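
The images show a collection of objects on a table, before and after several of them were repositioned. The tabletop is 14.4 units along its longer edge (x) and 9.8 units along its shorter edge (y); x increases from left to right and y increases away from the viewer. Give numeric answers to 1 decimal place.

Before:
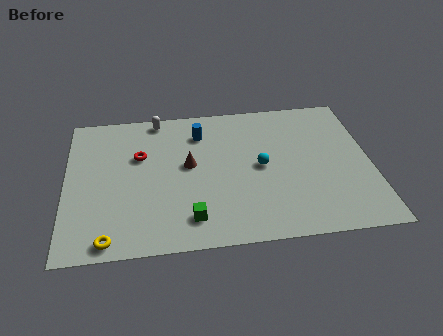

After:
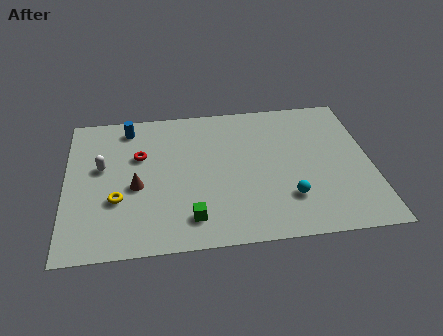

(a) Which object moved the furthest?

the white capsule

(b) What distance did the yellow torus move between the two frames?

2.5

The yellow torus was near (2.0, 0.9) before and (2.4, 3.4) after, so it travelled √(0.4² + 2.5²) ≈ 2.5 units.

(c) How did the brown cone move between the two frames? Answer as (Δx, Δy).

(-2.5, -1.2)

From the two frames, the brown cone sits at roughly (5.8, 5.4) before and (3.3, 4.2) after.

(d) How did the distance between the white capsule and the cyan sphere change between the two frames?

+3.0

They were about 6.2 units apart before and 9.2 after — 3.0 units further apart.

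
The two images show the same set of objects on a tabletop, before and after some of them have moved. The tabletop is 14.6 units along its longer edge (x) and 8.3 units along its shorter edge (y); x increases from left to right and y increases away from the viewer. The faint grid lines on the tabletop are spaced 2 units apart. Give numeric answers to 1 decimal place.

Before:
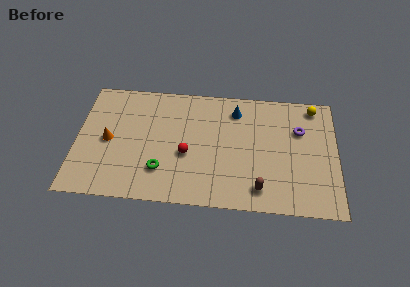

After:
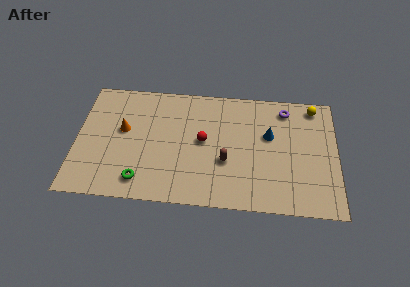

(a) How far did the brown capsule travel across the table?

2.5

The brown capsule moved from about (10.3, 1.4) to (8.4, 3.1), a distance of √(1.9² + 1.7²) ≈ 2.5.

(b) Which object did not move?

the yellow sphere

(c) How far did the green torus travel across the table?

1.4

The green torus moved from about (4.8, 2.2) to (3.7, 1.4), a distance of √(1.1² + 0.8²) ≈ 1.4.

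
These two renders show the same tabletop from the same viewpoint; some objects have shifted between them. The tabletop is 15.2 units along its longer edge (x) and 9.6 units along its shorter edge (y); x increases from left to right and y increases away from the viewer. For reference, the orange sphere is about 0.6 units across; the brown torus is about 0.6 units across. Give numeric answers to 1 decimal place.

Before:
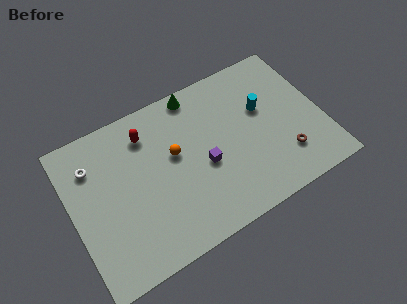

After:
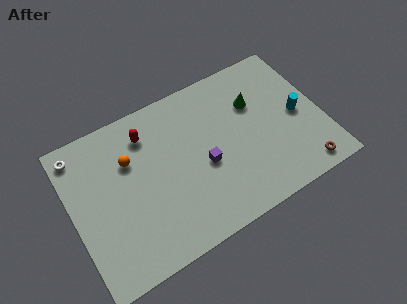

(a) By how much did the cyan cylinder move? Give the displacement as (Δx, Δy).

(2.0, -1.3)

The cyan cylinder started near (11.8, 5.9) and ended near (13.8, 4.6).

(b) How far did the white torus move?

1.3

The white torus was near (1.5, 7.2) before and (0.8, 8.3) after, so it travelled √(0.7² + 1.1²) ≈ 1.3 units.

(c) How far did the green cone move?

4.0

From (8.1, 8.7) to (11.4, 6.5), the green cone covered √(3.3² + 2.2²) ≈ 4.0 units.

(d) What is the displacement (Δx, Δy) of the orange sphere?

(-2.6, 0.9)

The orange sphere was at about (6.3, 5.6) and moved to about (3.7, 6.5).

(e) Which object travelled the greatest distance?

the green cone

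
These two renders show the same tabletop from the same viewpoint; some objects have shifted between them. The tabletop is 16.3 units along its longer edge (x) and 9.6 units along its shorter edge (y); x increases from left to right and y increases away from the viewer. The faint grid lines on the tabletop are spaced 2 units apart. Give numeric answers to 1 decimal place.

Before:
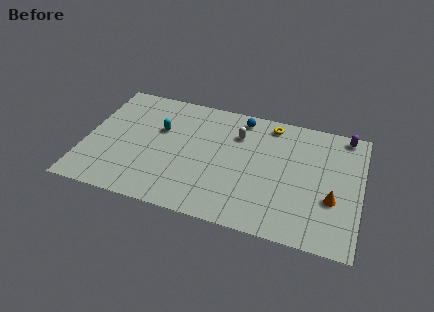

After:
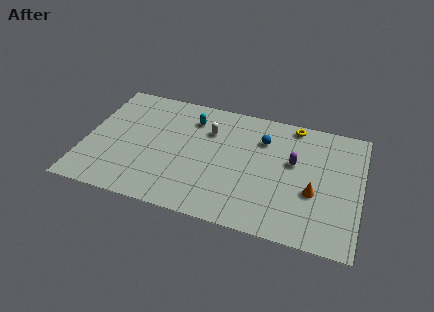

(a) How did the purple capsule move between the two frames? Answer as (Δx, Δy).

(-2.9, -3.0)

The purple capsule started near (15.2, 8.7) and ended near (12.3, 5.7).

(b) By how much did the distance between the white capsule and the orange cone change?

+0.3

The distance was about 6.8 in the first image and 7.1 in the second, so they moved 0.3 units further apart.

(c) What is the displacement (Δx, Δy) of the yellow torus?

(1.3, 0.3)

From the two frames, the yellow torus sits at roughly (10.8, 8.4) before and (12.1, 8.7) after.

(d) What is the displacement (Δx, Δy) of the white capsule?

(-1.7, -0.2)

From the two frames, the white capsule sits at roughly (8.9, 7.0) before and (7.2, 6.8) after.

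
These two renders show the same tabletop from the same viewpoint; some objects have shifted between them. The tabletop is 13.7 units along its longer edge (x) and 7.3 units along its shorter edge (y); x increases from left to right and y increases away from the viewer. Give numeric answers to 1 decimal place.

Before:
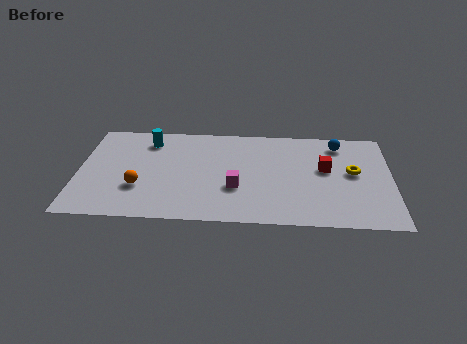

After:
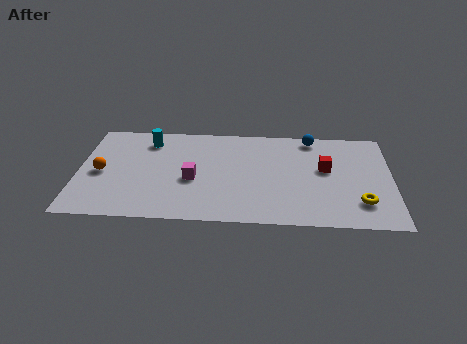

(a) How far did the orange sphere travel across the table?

2.0

The orange sphere moved from about (2.7, 2.4) to (1.0, 3.4), a distance of √(1.7² + 1.0²) ≈ 2.0.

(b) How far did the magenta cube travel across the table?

2.0

The magenta cube was near (6.9, 2.6) before and (5.0, 3.1) after, so it travelled √(1.9² + 0.5²) ≈ 2.0 units.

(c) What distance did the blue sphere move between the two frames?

1.3

From (11.4, 6.1) to (10.2, 6.5), the blue sphere covered √(1.2² + 0.4²) ≈ 1.3 units.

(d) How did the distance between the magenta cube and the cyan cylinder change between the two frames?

-1.7

Before: roughly 5.1 units apart; after: 3.4. That's 1.7 units closer together.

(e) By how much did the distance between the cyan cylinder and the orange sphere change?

-0.3

They were about 3.5 units apart before and 3.2 after — 0.3 units closer together.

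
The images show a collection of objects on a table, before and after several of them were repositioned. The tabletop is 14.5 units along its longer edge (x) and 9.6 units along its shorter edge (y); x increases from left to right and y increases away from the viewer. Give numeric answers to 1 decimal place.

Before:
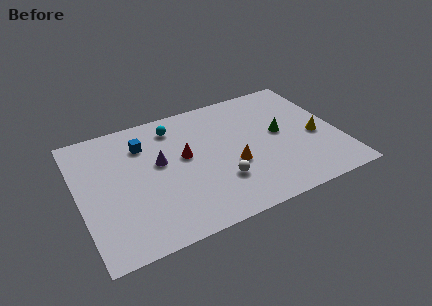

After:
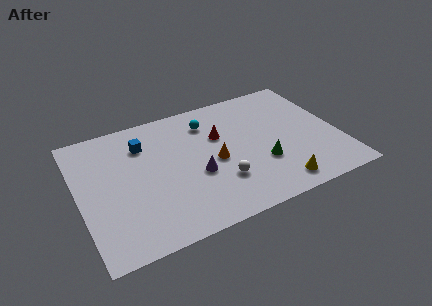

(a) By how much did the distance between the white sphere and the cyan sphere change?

-0.8

They were about 5.5 units apart before and 4.7 after — 0.8 units closer together.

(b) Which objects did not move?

the blue cube and the white sphere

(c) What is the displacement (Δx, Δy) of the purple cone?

(1.9, -1.7)

From the two frames, the purple cone sits at roughly (4.5, 5.5) before and (6.4, 3.8) after.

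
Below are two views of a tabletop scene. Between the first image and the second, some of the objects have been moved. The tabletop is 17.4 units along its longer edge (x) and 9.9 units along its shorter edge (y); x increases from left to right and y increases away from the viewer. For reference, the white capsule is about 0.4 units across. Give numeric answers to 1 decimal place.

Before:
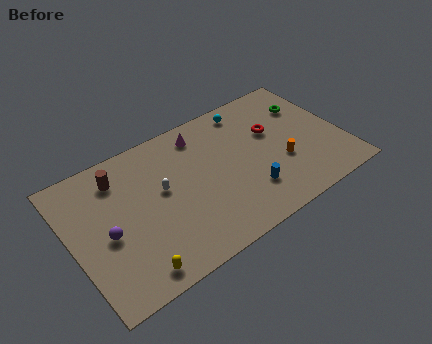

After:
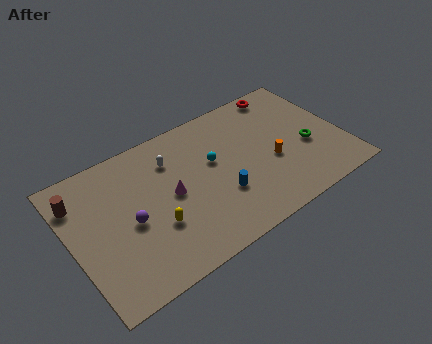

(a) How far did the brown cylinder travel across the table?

2.6

The brown cylinder moved from about (3.4, 7.9) to (0.8, 7.6), a distance of √(2.6² + 0.3²) ≈ 2.6.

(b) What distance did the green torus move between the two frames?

3.2

The green torus was near (15.7, 7.1) before and (15.1, 4.0) after, so it travelled √(0.6² + 3.1²) ≈ 3.2 units.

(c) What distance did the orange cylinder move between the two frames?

0.7

The orange cylinder moved from about (13.3, 3.6) to (12.7, 4.0), a distance of √(0.6² + 0.4²) ≈ 0.7.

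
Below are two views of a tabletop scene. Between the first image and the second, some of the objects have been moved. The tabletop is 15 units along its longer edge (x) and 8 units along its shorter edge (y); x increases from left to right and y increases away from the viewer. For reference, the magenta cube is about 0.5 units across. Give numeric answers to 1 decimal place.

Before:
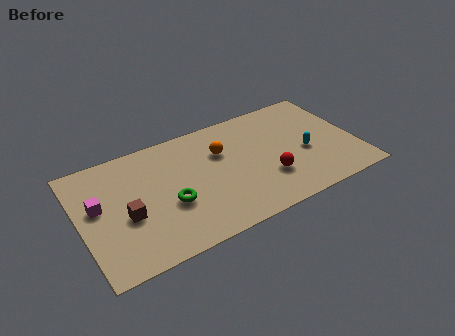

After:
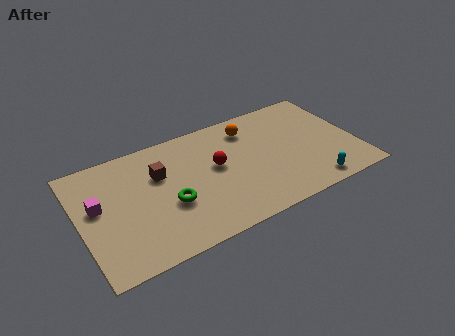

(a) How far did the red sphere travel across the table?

3.3

The red sphere moved from about (10.0, 2.5) to (7.4, 4.5), a distance of √(2.6² + 2.0²) ≈ 3.3.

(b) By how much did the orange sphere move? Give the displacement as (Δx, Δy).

(1.7, 1.0)

The orange sphere started near (7.8, 5.4) and ended near (9.5, 6.4).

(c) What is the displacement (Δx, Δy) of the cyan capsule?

(0.0, -2.4)

From the two frames, the cyan capsule sits at roughly (12.2, 3.4) before and (12.2, 1.0) after.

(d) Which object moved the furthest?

the red sphere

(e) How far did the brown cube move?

2.8

The brown cube was near (2.4, 3.3) before and (4.4, 5.3) after, so it travelled √(2.0² + 2.0²) ≈ 2.8 units.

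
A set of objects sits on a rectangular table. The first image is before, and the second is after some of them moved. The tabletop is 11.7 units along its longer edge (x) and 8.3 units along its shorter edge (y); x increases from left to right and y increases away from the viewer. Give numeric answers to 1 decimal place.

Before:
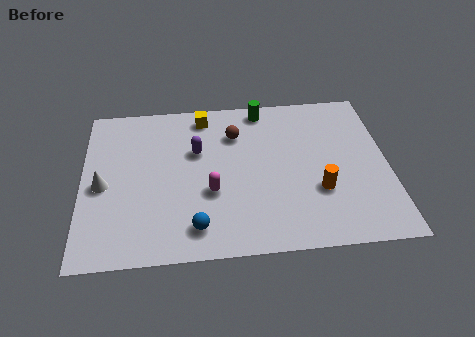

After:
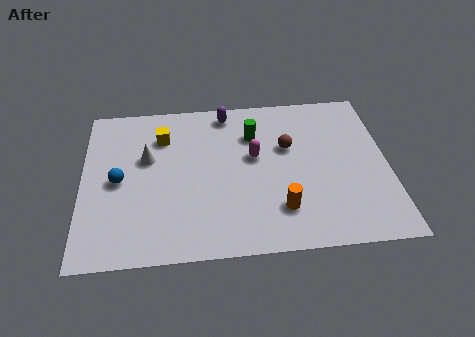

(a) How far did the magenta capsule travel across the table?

2.4

From (4.9, 3.1) to (6.6, 4.8), the magenta capsule covered √(1.7² + 1.7²) ≈ 2.4 units.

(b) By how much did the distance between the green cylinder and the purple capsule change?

-1.7

They were about 3.3 units apart before and 1.6 after — 1.7 units closer together.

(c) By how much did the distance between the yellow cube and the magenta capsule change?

-0.3

They were about 4.1 units apart before and 3.8 after — 0.3 units closer together.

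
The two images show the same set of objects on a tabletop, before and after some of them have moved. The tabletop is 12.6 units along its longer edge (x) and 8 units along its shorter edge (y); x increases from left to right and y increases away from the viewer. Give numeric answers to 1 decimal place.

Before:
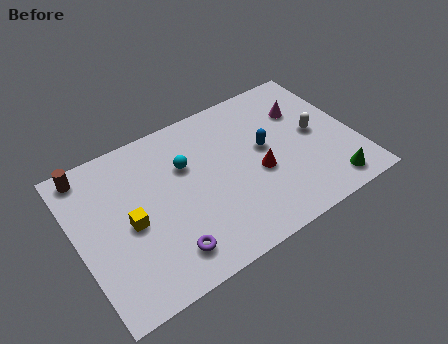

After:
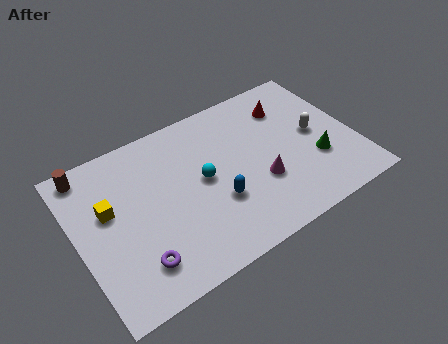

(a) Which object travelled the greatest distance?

the magenta cone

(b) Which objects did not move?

the brown cylinder and the white capsule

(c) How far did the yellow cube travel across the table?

1.4

From (2.3, 3.7) to (1.5, 4.8), the yellow cube covered √(0.8² + 1.1²) ≈ 1.4 units.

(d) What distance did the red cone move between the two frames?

3.4

The red cone was near (8.1, 3.3) before and (10.0, 6.1) after, so it travelled √(1.9² + 2.8²) ≈ 3.4 units.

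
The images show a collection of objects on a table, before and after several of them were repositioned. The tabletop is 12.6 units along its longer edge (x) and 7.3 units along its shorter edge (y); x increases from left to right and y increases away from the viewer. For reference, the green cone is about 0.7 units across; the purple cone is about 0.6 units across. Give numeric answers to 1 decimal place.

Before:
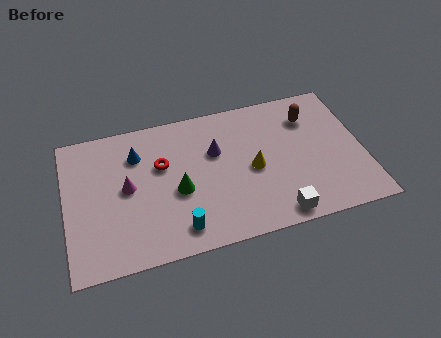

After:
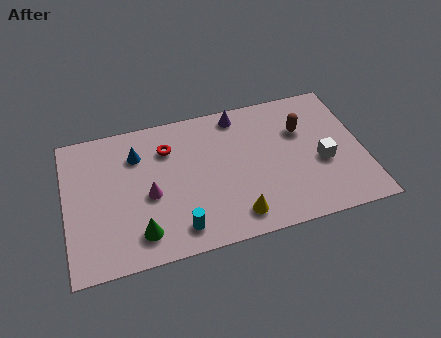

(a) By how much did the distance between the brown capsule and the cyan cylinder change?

-0.7

They were about 7.3 units apart before and 6.6 after — 0.7 units closer together.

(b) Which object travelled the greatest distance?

the white cube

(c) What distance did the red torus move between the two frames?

0.9

The red torus was near (4.1, 4.6) before and (4.4, 5.4) after, so it travelled √(0.3² + 0.8²) ≈ 0.9 units.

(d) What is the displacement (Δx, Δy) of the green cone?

(-1.7, -1.7)

The green cone was at about (4.7, 3.1) and moved to about (3.0, 1.4).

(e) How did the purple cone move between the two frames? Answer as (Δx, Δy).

(1.1, 1.7)

The purple cone started near (6.4, 4.7) and ended near (7.5, 6.4).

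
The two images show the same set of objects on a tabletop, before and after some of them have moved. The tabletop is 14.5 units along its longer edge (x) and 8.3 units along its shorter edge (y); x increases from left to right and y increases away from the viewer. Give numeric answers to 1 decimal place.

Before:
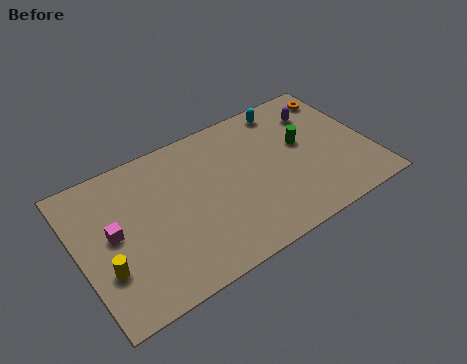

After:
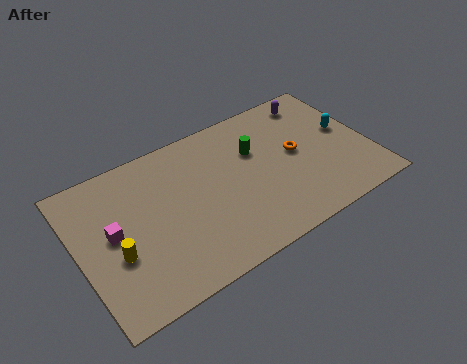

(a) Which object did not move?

the magenta cube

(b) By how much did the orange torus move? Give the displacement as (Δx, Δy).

(-2.7, -2.5)

The orange torus was at about (13.6, 6.9) and moved to about (10.9, 4.4).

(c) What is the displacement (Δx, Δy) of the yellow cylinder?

(0.6, 0.5)

The yellow cylinder was at about (1.1, 2.7) and moved to about (1.7, 3.2).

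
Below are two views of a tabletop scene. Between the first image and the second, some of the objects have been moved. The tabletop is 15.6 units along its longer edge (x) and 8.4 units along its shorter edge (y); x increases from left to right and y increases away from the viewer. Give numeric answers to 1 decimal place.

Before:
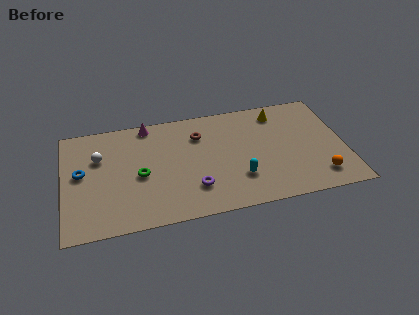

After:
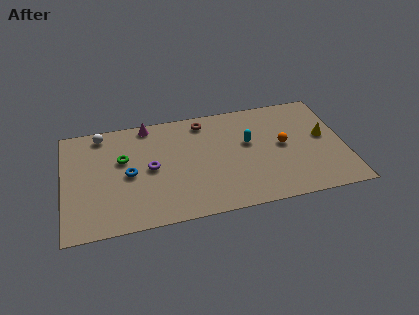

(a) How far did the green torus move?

1.7

The green torus moved from about (4.2, 3.8) to (3.3, 5.2), a distance of √(0.9² + 1.4²) ≈ 1.7.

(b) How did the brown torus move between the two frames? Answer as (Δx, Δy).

(0.3, 1.0)

The brown torus was at about (7.6, 6.2) and moved to about (7.9, 7.2).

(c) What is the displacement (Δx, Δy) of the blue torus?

(2.6, -0.6)

The blue torus was at about (1.0, 4.6) and moved to about (3.6, 4.0).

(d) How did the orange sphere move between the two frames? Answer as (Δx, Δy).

(-1.8, 2.8)

From the two frames, the orange sphere sits at roughly (14.0, 1.6) before and (12.2, 4.4) after.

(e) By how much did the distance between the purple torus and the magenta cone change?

-2.5

The distance was about 5.9 in the first image and 3.4 in the second, so they moved 2.5 units closer together.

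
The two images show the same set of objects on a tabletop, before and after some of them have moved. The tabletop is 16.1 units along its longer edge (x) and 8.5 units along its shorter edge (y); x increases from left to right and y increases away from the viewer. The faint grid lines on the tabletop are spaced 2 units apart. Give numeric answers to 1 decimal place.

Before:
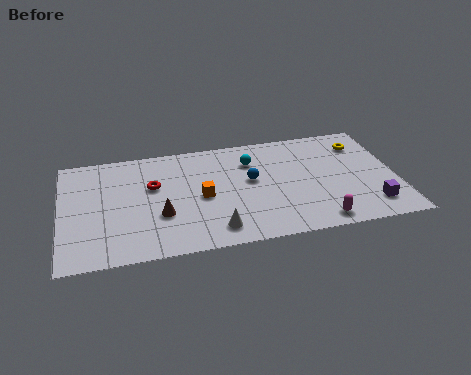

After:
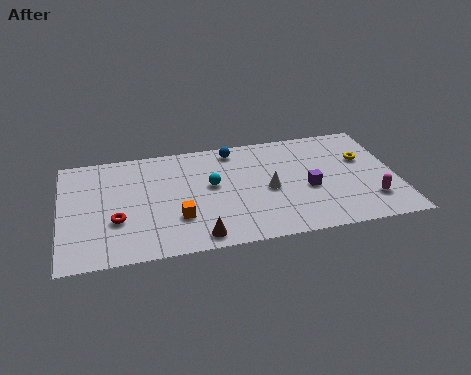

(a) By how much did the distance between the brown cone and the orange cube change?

-0.4

They were about 2.2 units apart before and 1.8 after — 0.4 units closer together.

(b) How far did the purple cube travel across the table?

3.5

The purple cube was near (14.7, 1.7) before and (11.8, 3.6) after, so it travelled √(2.9² + 1.9²) ≈ 3.5 units.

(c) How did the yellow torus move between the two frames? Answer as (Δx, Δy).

(0.0, -1.2)

The yellow torus started near (14.6, 6.6) and ended near (14.6, 5.4).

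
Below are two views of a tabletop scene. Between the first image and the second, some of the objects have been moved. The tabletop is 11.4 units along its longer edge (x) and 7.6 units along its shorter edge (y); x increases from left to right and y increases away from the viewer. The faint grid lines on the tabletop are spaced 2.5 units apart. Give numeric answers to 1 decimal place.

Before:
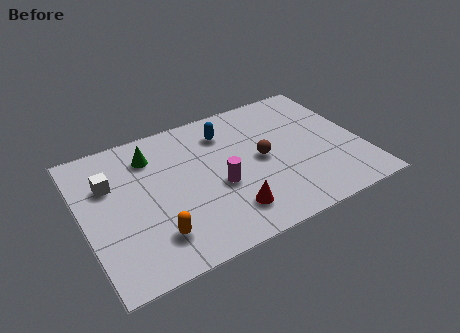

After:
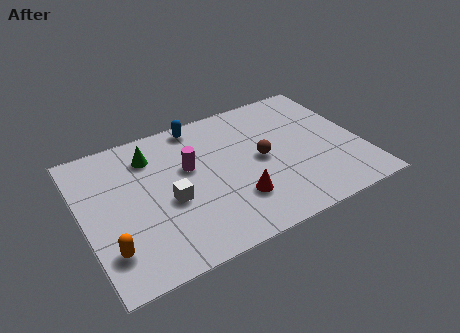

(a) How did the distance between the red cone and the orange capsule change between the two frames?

+2.2

Before: roughly 3.0 units apart; after: 5.2. That's 2.2 units further apart.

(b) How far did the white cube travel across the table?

2.9

From (1.2, 5.1) to (3.4, 3.2), the white cube covered √(2.2² + 1.9²) ≈ 2.9 units.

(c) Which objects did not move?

the green cone and the brown sphere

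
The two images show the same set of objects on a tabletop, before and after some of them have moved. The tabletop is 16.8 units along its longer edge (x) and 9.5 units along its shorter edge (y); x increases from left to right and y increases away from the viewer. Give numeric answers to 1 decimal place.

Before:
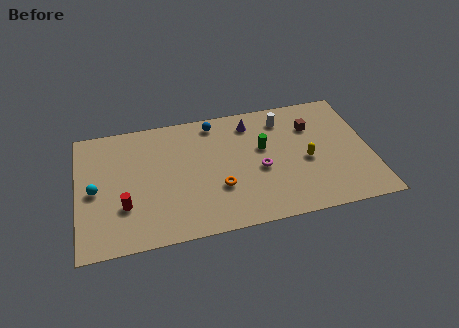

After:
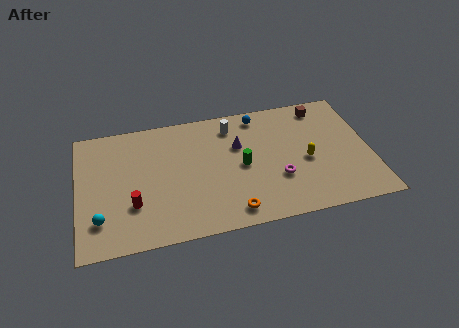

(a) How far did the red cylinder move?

0.5

The red cylinder was near (2.6, 3.0) before and (3.1, 3.0) after, so it travelled √(0.5² + 0.0²) ≈ 0.5 units.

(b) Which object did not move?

the yellow capsule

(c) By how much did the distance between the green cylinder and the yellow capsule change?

+0.9

Before: roughly 2.8 units apart; after: 3.7. That's 0.9 units further apart.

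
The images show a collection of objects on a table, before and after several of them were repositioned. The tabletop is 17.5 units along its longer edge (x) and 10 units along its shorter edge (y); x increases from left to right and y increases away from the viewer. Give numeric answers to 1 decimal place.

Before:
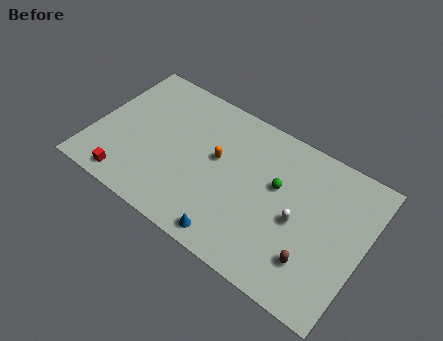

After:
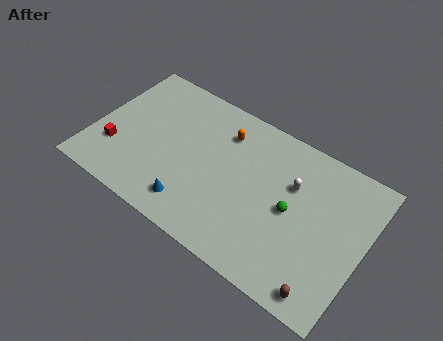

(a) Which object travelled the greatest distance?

the blue cone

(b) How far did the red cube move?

2.2

From (2.8, 1.2) to (1.6, 3.0), the red cube covered √(1.2² + 1.8²) ≈ 2.2 units.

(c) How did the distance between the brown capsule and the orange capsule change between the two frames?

+2.6

The distance was about 7.5 in the first image and 10.1 in the second, so they moved 2.6 units further apart.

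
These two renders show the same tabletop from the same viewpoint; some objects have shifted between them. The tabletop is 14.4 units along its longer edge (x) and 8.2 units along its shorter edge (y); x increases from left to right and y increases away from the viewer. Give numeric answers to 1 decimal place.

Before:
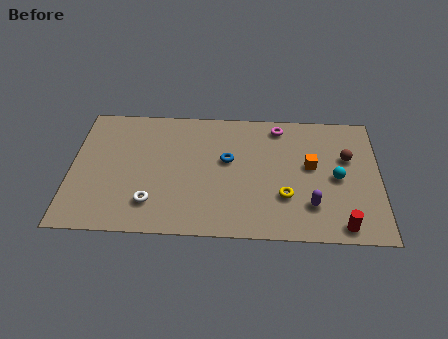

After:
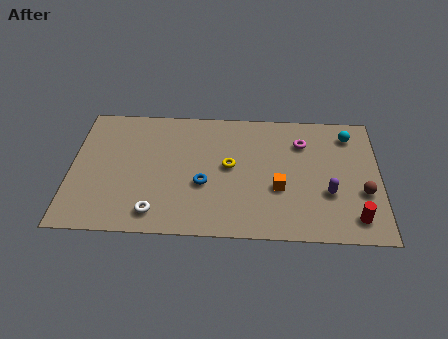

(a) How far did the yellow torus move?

3.2

The yellow torus was near (10.0, 2.6) before and (7.4, 4.4) after, so it travelled √(2.6² + 1.8²) ≈ 3.2 units.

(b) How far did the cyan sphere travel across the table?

2.9

The cyan sphere moved from about (12.4, 3.9) to (13.0, 6.7), a distance of √(0.6² + 2.8²) ≈ 2.9.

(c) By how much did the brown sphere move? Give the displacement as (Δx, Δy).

(0.7, -2.2)

The brown sphere started near (12.9, 5.2) and ended near (13.6, 3.0).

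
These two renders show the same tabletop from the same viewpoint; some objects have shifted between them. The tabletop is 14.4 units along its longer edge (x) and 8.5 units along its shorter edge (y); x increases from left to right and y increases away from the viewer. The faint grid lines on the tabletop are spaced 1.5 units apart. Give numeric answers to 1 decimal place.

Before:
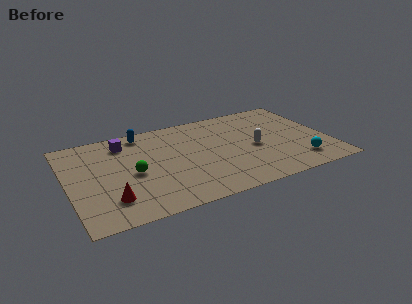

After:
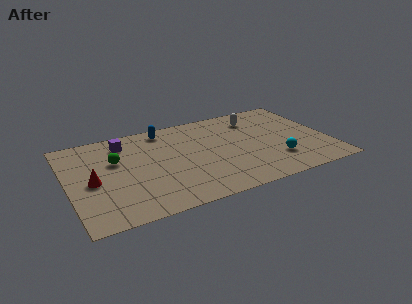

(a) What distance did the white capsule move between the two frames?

2.8

From (10.3, 3.9) to (10.7, 6.7), the white capsule covered √(0.4² + 2.8²) ≈ 2.8 units.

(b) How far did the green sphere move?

1.7

From (3.5, 3.9) to (2.7, 5.4), the green sphere covered √(0.8² + 1.5²) ≈ 1.7 units.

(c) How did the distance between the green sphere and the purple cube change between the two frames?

-1.4

They were about 3.0 units apart before and 1.6 after — 1.4 units closer together.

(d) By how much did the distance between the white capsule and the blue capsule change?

-1.8

They were about 6.9 units apart before and 5.1 after — 1.8 units closer together.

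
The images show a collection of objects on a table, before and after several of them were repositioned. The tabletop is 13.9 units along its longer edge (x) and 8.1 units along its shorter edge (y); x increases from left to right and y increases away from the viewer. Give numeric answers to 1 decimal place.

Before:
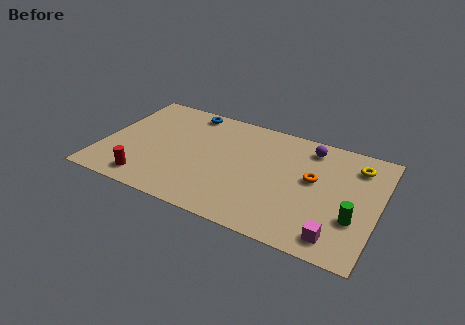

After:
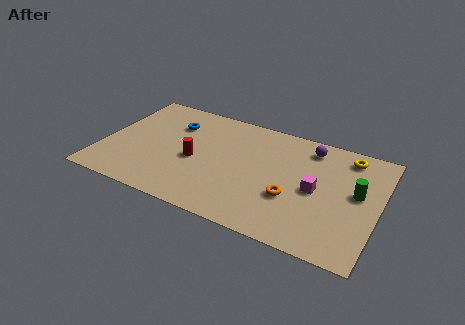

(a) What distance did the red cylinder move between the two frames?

3.2

The red cylinder moved from about (2.6, 1.2) to (4.7, 3.6), a distance of √(2.1² + 2.4²) ≈ 3.2.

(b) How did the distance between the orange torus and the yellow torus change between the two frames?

+2.0

They were about 2.7 units apart before and 4.7 after — 2.0 units further apart.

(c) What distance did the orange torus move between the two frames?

1.9

The orange torus was near (10.6, 4.6) before and (9.7, 2.9) after, so it travelled √(0.9² + 1.7²) ≈ 1.9 units.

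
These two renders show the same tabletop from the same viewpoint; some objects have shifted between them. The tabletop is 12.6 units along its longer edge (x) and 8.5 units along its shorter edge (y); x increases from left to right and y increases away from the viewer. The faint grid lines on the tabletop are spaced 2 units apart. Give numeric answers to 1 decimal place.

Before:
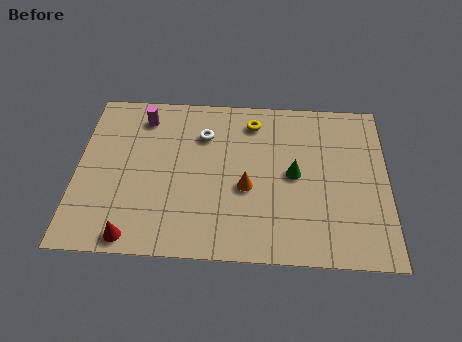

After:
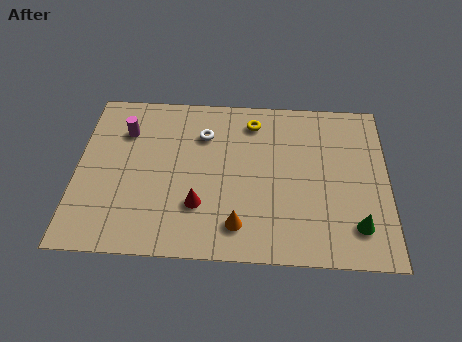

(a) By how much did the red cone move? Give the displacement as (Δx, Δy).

(2.6, 1.7)

The red cone started near (2.4, 0.8) and ended near (5.0, 2.5).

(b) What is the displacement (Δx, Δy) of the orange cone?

(-0.3, -1.9)

The orange cone started near (6.9, 3.5) and ended near (6.6, 1.6).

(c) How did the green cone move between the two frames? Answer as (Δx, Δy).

(2.5, -2.5)

From the two frames, the green cone sits at roughly (8.8, 4.3) before and (11.3, 1.8) after.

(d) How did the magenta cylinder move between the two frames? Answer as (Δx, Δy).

(-0.7, -0.8)

From the two frames, the magenta cylinder sits at roughly (2.6, 7.0) before and (1.9, 6.2) after.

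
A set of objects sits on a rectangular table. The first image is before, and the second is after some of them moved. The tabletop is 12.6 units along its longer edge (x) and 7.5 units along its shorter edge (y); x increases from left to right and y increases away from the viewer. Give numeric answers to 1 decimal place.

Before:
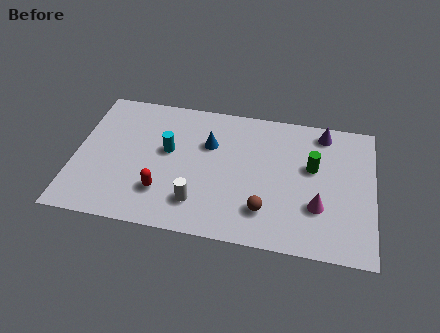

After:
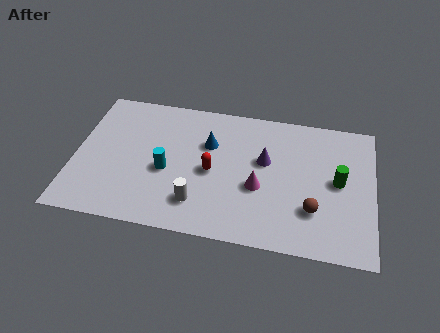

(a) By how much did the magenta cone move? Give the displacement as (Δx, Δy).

(-2.5, 0.6)

The magenta cone was at about (10.3, 2.4) and moved to about (7.8, 3.0).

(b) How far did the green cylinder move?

1.3

The green cylinder moved from about (10.0, 4.5) to (11.1, 3.9), a distance of √(1.1² + 0.6²) ≈ 1.3.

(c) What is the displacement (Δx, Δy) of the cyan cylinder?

(0.0, -1.1)

The cyan cylinder was at about (3.9, 4.3) and moved to about (3.9, 3.2).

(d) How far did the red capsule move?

2.5

The red capsule was near (3.8, 2.0) before and (5.8, 3.5) after, so it travelled √(2.0² + 1.5²) ≈ 2.5 units.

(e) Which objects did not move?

the blue cone and the white cylinder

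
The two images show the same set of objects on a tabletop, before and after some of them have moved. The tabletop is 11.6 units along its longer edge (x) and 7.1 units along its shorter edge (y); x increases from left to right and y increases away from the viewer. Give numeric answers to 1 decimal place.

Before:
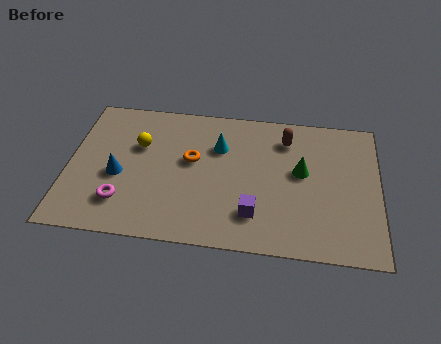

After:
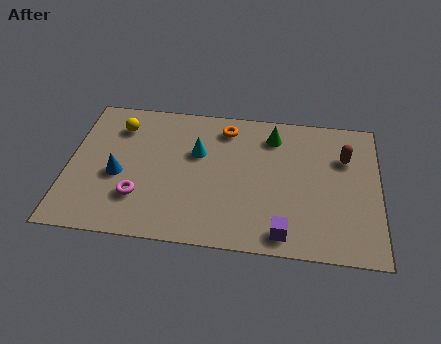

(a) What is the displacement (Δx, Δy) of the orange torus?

(1.2, 1.8)

The orange torus was at about (4.6, 4.1) and moved to about (5.8, 5.9).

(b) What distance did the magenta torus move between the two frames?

0.7

The magenta torus moved from about (2.1, 1.7) to (2.7, 2.0), a distance of √(0.6² + 0.3²) ≈ 0.7.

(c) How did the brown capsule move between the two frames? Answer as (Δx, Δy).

(2.2, -0.7)

The brown capsule was at about (8.1, 5.6) and moved to about (10.3, 4.9).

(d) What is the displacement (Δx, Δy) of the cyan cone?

(-0.8, -0.4)

The cyan cone was at about (5.6, 4.9) and moved to about (4.8, 4.5).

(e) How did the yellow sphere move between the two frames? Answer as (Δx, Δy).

(-0.8, 0.9)

From the two frames, the yellow sphere sits at roughly (2.6, 4.6) before and (1.8, 5.5) after.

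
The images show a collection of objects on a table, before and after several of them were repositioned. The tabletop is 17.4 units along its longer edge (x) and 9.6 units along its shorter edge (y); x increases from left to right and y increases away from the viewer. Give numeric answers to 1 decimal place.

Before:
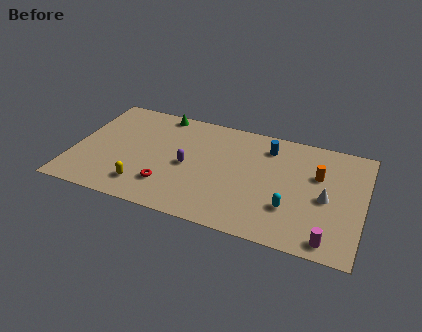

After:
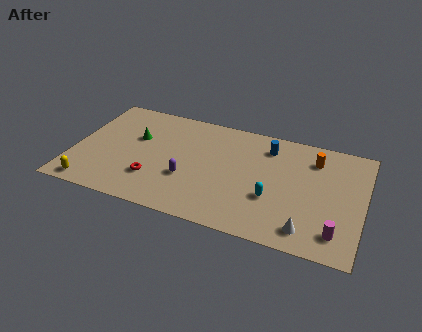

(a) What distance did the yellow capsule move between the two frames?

3.2

From (4.5, 1.9) to (1.4, 1.0), the yellow capsule covered √(3.1² + 0.9²) ≈ 3.2 units.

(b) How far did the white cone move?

3.0

From (15.2, 4.4) to (14.3, 1.5), the white cone covered √(0.9² + 2.9²) ≈ 3.0 units.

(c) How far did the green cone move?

3.0

The green cone was near (4.8, 8.7) before and (3.6, 6.0) after, so it travelled √(1.2² + 2.7²) ≈ 3.0 units.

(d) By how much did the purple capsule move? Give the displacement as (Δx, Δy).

(0.1, -1.1)

The purple capsule was at about (6.9, 4.5) and moved to about (7.0, 3.4).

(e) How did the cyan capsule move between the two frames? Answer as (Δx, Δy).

(-1.1, 0.5)

The cyan capsule was at about (13.2, 2.9) and moved to about (12.1, 3.4).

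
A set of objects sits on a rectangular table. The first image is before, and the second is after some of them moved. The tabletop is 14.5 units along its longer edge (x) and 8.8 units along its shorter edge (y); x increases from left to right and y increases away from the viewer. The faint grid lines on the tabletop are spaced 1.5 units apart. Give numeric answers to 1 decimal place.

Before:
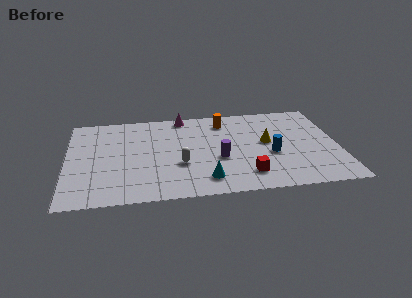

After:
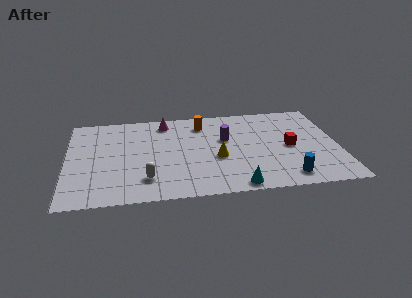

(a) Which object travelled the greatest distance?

the red cube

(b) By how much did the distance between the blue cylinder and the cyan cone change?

-1.4

They were about 4.1 units apart before and 2.7 after — 1.4 units closer together.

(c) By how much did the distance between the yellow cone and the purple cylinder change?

-1.0

The distance was about 2.9 in the first image and 1.9 in the second, so they moved 1.0 units closer together.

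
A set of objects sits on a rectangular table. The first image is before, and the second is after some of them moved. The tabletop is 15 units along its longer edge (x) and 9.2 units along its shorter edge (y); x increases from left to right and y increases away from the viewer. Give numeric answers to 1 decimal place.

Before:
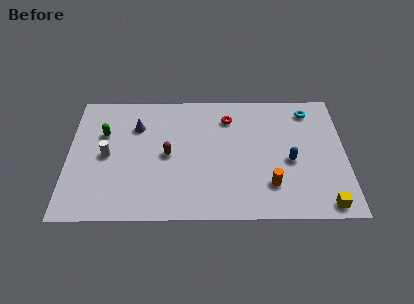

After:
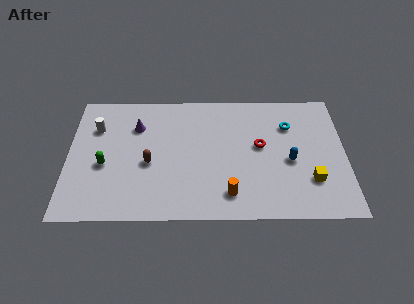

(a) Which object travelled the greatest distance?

the red torus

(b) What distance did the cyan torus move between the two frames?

1.6

The cyan torus moved from about (13.1, 7.7) to (12.0, 6.6), a distance of √(1.1² + 1.1²) ≈ 1.6.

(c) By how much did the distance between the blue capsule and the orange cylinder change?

+2.0

They were about 2.0 units apart before and 4.0 after — 2.0 units further apart.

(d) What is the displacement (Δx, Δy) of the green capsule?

(0.1, -2.3)

From the two frames, the green capsule sits at roughly (1.9, 6.1) before and (2.0, 3.8) after.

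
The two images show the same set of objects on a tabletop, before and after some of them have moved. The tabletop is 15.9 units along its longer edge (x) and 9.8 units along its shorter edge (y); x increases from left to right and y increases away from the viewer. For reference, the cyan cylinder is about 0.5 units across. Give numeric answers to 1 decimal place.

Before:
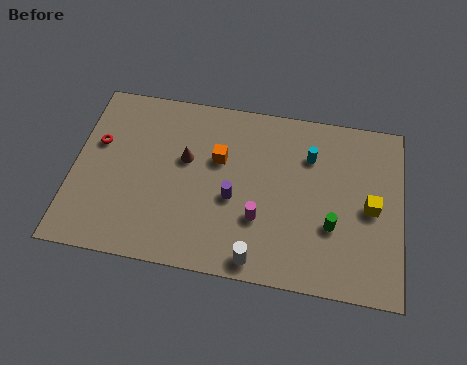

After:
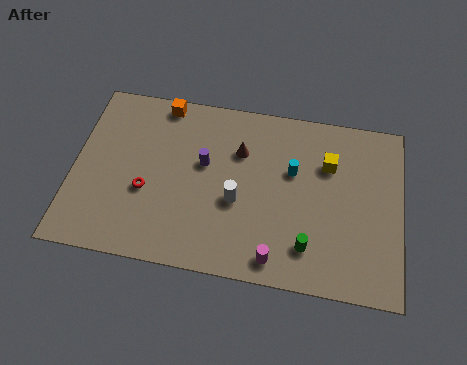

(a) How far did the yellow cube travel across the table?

3.0

The yellow cube was near (14.4, 4.7) before and (12.3, 6.8) after, so it travelled √(2.1² + 2.1²) ≈ 3.0 units.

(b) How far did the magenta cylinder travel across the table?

2.2

The magenta cylinder was near (9.1, 3.2) before and (10.0, 1.2) after, so it travelled √(0.9² + 2.0²) ≈ 2.2 units.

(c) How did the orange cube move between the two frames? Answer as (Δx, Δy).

(-2.9, 2.7)

The orange cube was at about (7.0, 6.2) and moved to about (4.1, 8.9).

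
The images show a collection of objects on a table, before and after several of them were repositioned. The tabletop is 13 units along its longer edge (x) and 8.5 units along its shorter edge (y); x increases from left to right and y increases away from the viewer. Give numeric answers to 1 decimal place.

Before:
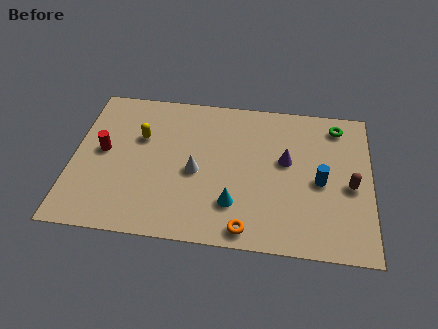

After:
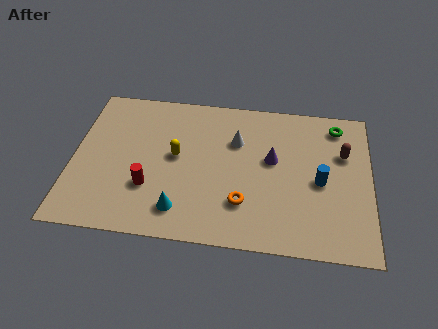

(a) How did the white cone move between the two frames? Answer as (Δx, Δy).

(1.7, 2.0)

The white cone was at about (5.4, 3.8) and moved to about (7.1, 5.8).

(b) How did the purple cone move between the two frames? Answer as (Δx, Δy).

(-0.6, 0.0)

The purple cone was at about (9.3, 4.9) and moved to about (8.7, 4.9).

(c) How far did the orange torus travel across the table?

1.4

From (7.7, 0.9) to (7.5, 2.3), the orange torus covered √(0.2² + 1.4²) ≈ 1.4 units.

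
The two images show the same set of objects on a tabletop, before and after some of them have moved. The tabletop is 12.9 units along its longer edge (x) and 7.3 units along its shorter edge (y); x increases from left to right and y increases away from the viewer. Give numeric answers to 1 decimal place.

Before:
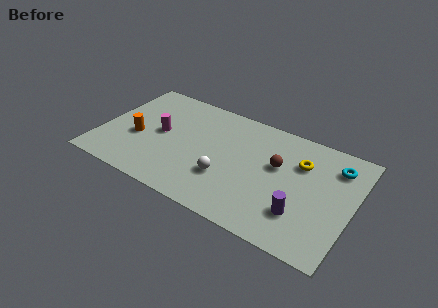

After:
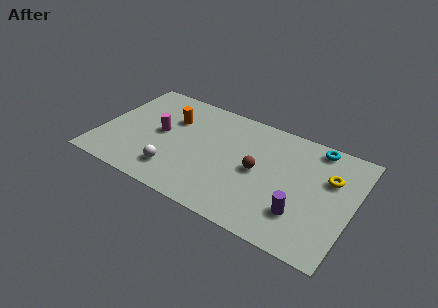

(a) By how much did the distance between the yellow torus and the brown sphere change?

+2.4

Before: roughly 1.3 units apart; after: 3.7. That's 2.4 units further apart.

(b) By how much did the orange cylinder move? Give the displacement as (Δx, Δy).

(1.5, 2.0)

The orange cylinder started near (1.9, 3.0) and ended near (3.4, 5.0).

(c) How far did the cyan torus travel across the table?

1.4

From (11.8, 5.7) to (10.7, 6.5), the cyan torus covered √(1.1² + 0.8²) ≈ 1.4 units.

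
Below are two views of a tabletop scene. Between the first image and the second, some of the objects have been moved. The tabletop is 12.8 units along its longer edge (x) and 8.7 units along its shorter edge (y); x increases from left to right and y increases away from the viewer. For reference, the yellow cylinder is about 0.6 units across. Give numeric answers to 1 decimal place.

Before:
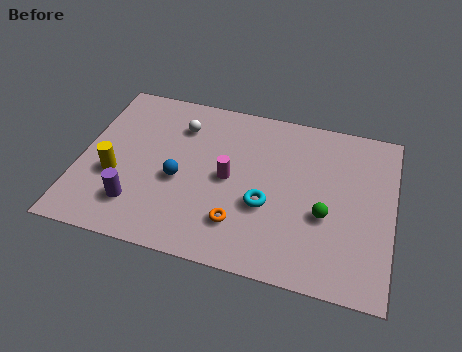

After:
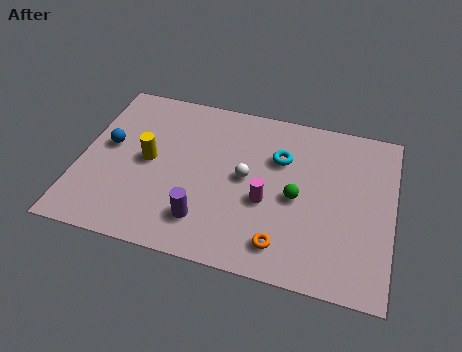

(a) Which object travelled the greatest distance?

the white sphere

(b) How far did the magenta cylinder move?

1.8

The magenta cylinder was near (6.1, 4.3) before and (7.7, 3.5) after, so it travelled √(1.6² + 0.8²) ≈ 1.8 units.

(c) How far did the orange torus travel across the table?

1.9

The orange torus was near (6.7, 2.1) before and (8.5, 1.5) after, so it travelled √(1.8² + 0.6²) ≈ 1.9 units.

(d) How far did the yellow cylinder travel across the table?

1.7

From (1.5, 3.3) to (2.8, 4.4), the yellow cylinder covered √(1.3² + 1.1²) ≈ 1.7 units.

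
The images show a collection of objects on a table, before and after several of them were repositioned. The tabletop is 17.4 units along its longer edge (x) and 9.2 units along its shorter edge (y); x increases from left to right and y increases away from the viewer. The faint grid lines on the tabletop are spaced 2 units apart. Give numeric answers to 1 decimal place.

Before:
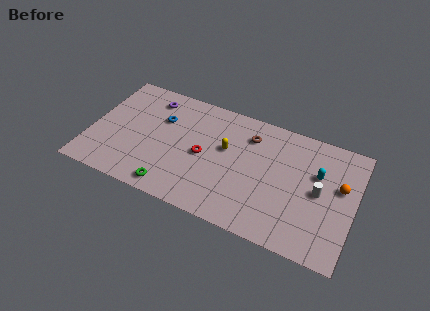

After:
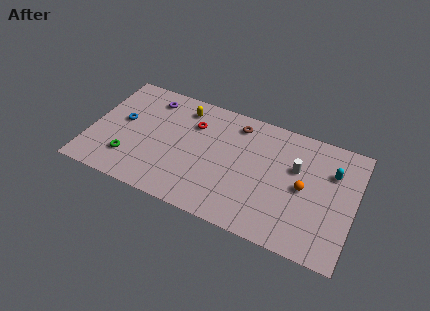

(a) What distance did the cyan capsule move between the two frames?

1.0

The cyan capsule was near (14.9, 5.9) before and (15.8, 6.4) after, so it travelled √(0.9² + 0.5²) ≈ 1.0 units.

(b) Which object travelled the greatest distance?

the yellow capsule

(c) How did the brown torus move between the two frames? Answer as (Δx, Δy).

(-0.9, 0.6)

The brown torus started near (10.3, 7.1) and ended near (9.4, 7.7).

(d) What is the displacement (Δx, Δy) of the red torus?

(-0.9, 2.2)

The red torus was at about (7.5, 4.4) and moved to about (6.6, 6.6).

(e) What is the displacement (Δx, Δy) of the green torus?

(-3.0, 1.2)

From the two frames, the green torus sits at roughly (5.8, 1.1) before and (2.8, 2.3) after.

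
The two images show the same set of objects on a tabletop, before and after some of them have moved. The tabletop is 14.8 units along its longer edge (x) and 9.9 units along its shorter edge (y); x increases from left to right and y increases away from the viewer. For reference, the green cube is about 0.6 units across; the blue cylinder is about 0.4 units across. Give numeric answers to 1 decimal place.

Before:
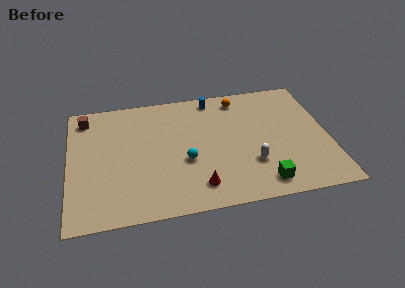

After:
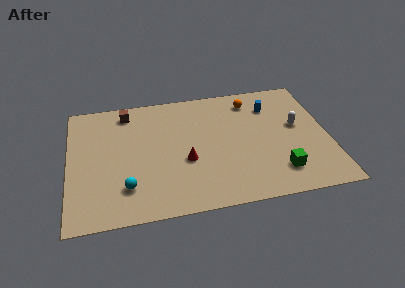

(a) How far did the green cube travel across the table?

1.2

The green cube was near (10.8, 1.4) before and (11.8, 2.1) after, so it travelled √(1.0² + 0.7²) ≈ 1.2 units.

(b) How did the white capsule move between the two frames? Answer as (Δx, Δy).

(2.8, 2.6)

From the two frames, the white capsule sits at roughly (10.3, 3.0) before and (13.1, 5.6) after.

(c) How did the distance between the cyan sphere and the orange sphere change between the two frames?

+3.7

The distance was about 5.7 in the first image and 9.4 in the second, so they moved 3.7 units further apart.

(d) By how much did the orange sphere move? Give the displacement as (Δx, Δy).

(0.7, -0.3)

The orange sphere was at about (9.9, 8.5) and moved to about (10.6, 8.2).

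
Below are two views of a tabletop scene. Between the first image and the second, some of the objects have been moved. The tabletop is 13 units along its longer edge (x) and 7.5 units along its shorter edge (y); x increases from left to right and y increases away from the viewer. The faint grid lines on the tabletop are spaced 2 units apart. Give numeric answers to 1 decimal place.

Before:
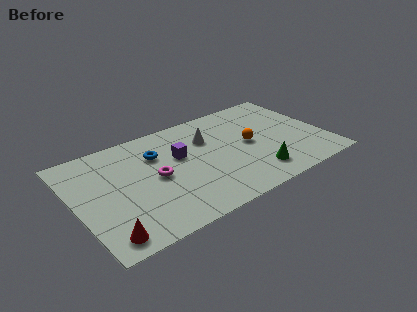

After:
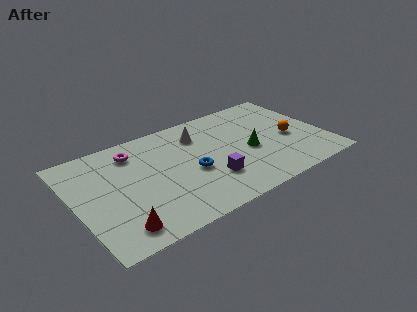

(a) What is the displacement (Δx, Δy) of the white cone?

(-0.4, 0.5)

From the two frames, the white cone sits at roughly (7.1, 5.2) before and (6.7, 5.7) after.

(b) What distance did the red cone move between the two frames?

0.7

The red cone was near (1.1, 1.0) before and (1.8, 1.2) after, so it travelled √(0.7² + 0.2²) ≈ 0.7 units.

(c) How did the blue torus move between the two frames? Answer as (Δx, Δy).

(1.5, -2.1)

The blue torus was at about (4.4, 5.3) and moved to about (5.9, 3.2).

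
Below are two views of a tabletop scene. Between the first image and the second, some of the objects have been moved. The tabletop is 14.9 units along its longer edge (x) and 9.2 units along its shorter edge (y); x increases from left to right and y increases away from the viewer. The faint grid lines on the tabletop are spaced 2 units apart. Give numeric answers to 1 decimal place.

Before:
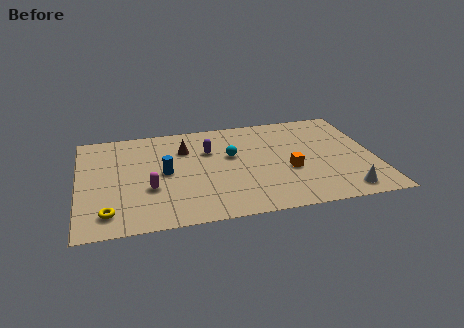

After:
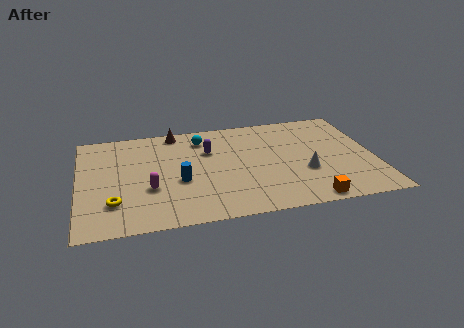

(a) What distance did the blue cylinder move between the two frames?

1.1

The blue cylinder was near (4.3, 4.6) before and (5.0, 3.7) after, so it travelled √(0.7² + 0.9²) ≈ 1.1 units.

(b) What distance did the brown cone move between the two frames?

1.7

The brown cone was near (5.4, 6.6) before and (5.0, 8.3) after, so it travelled √(0.4² + 1.7²) ≈ 1.7 units.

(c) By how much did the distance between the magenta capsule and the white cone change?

-2.0

The distance was about 9.8 in the first image and 7.8 in the second, so they moved 2.0 units closer together.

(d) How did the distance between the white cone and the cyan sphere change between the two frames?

-0.4

Before: roughly 6.9 units apart; after: 6.5. That's 0.4 units closer together.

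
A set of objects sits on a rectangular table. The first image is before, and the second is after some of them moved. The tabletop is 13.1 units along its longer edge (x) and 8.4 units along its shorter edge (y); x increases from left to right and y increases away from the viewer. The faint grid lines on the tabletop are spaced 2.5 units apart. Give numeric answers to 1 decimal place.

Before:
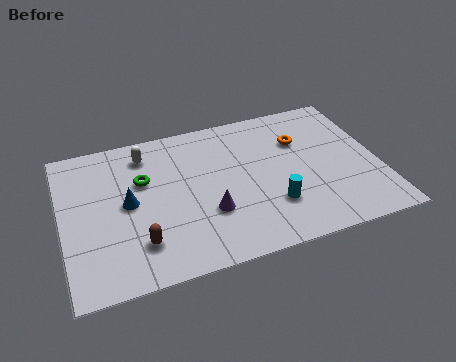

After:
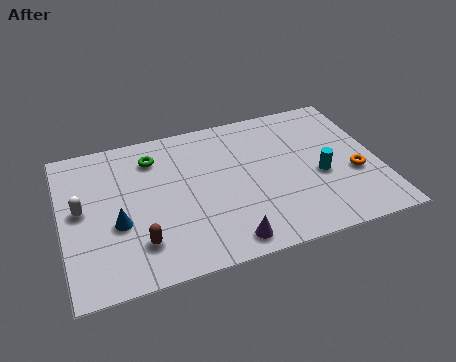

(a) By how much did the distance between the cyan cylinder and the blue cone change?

+2.3

Before: roughly 6.1 units apart; after: 8.4. That's 2.3 units further apart.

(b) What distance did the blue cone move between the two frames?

1.1

The blue cone was near (2.7, 4.3) before and (2.2, 3.3) after, so it travelled √(0.5² + 1.0²) ≈ 1.1 units.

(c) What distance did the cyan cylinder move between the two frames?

2.4

From (8.5, 2.4) to (10.6, 3.5), the cyan cylinder covered √(2.1² + 1.1²) ≈ 2.4 units.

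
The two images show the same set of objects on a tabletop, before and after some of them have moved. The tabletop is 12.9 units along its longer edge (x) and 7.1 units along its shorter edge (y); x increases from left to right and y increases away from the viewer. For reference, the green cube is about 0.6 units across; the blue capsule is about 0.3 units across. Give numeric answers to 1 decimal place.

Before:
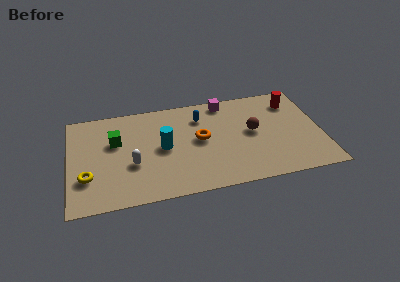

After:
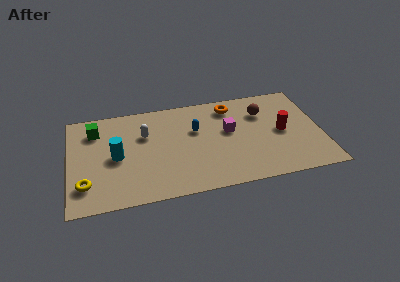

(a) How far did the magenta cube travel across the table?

2.2

From (8.1, 6.3) to (8.2, 4.1), the magenta cube covered √(0.1² + 2.2²) ≈ 2.2 units.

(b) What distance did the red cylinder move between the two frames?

2.2

From (11.6, 5.6) to (10.9, 3.5), the red cylinder covered √(0.7² + 2.1²) ≈ 2.2 units.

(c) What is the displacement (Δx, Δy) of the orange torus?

(1.7, 2.1)

From the two frames, the orange torus sits at roughly (6.7, 3.8) before and (8.4, 5.9) after.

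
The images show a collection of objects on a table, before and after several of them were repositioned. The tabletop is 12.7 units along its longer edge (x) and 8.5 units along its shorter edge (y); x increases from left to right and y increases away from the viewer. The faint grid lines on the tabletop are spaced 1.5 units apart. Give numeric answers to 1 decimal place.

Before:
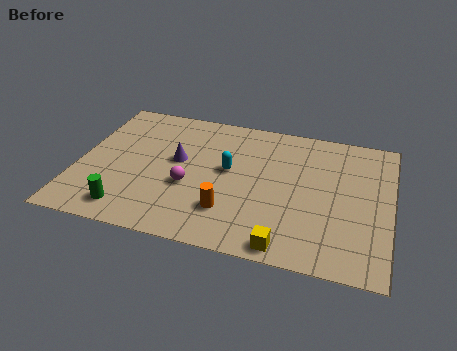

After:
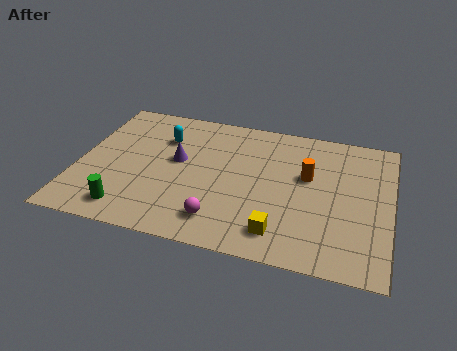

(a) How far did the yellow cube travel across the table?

0.8

The yellow cube moved from about (8.7, 0.8) to (8.4, 1.5), a distance of √(0.3² + 0.7²) ≈ 0.8.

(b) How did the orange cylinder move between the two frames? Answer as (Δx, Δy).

(3.0, 2.9)

The orange cylinder was at about (6.3, 2.2) and moved to about (9.3, 5.1).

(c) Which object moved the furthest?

the orange cylinder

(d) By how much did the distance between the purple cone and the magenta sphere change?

+2.2

Before: roughly 1.6 units apart; after: 3.8. That's 2.2 units further apart.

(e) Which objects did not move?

the purple cone and the green cylinder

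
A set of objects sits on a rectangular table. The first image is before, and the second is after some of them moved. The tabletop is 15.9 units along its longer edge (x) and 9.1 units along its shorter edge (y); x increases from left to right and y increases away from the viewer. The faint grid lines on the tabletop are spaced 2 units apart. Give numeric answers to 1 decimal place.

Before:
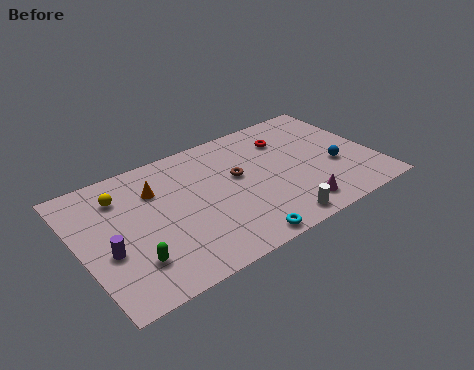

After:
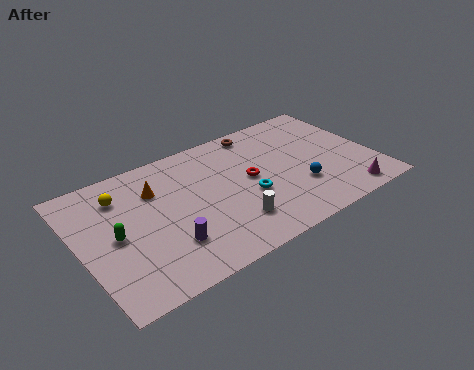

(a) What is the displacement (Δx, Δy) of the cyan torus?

(1.1, 2.8)

The cyan torus started near (7.8, 0.8) and ended near (8.9, 3.6).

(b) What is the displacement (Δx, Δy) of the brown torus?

(1.7, 2.8)

The brown torus started near (8.6, 5.3) and ended near (10.3, 8.1).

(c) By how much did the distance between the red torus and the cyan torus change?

-5.9

Before: roughly 7.1 units apart; after: 1.2. That's 5.9 units closer together.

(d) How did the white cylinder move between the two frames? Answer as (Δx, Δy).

(-2.2, 1.2)

The white cylinder was at about (9.9, 1.0) and moved to about (7.7, 2.2).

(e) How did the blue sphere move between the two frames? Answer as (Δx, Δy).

(-2.1, -0.6)

The blue sphere started near (13.7, 3.5) and ended near (11.6, 2.9).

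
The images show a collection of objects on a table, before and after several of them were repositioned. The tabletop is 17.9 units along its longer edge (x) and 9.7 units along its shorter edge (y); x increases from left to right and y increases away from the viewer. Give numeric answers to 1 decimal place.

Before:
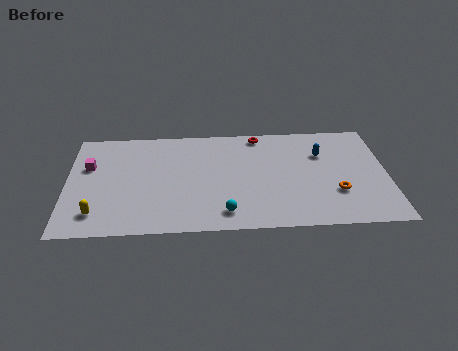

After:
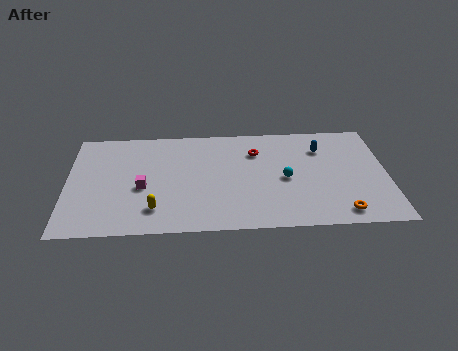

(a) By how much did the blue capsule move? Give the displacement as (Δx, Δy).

(0.0, 0.5)

The blue capsule started near (14.3, 6.7) and ended near (14.3, 7.2).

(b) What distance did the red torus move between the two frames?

1.6

The red torus moved from about (10.8, 8.7) to (10.6, 7.1), a distance of √(0.2² + 1.6²) ≈ 1.6.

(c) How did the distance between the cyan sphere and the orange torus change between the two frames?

-2.0

They were about 6.4 units apart before and 4.4 after — 2.0 units closer together.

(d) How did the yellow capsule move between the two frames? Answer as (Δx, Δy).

(3.2, 0.2)

From the two frames, the yellow capsule sits at roughly (1.7, 1.9) before and (4.9, 2.1) after.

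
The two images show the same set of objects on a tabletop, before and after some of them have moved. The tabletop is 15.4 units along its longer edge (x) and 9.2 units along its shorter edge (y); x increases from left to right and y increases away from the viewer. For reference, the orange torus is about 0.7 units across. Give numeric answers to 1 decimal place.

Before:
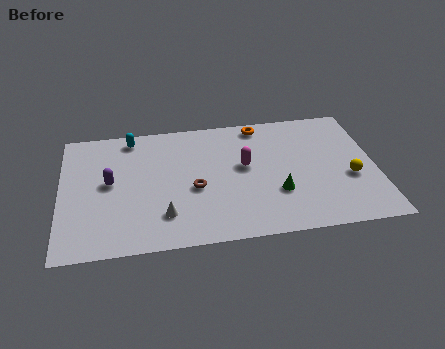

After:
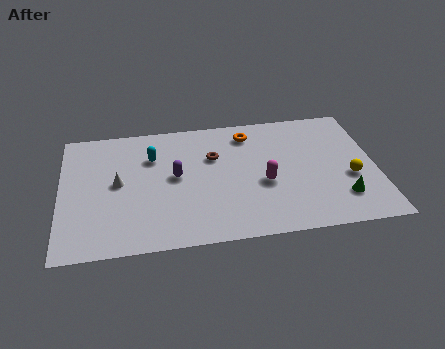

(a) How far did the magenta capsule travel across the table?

1.7

From (9.0, 5.2) to (9.9, 3.8), the magenta capsule covered √(0.9² + 1.4²) ≈ 1.7 units.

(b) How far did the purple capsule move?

3.2

The purple capsule moved from about (2.4, 4.9) to (5.6, 4.9), a distance of √(3.2² + 0.0²) ≈ 3.2.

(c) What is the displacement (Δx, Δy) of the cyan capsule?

(1.0, -1.6)

The cyan capsule started near (3.5, 8.1) and ended near (4.5, 6.5).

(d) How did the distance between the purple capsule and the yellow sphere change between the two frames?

-3.2

They were about 11.8 units apart before and 8.6 after — 3.2 units closer together.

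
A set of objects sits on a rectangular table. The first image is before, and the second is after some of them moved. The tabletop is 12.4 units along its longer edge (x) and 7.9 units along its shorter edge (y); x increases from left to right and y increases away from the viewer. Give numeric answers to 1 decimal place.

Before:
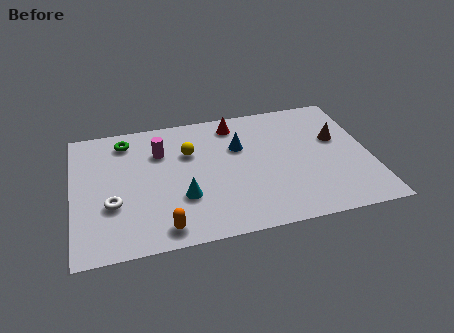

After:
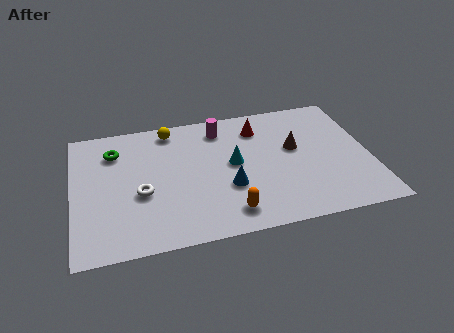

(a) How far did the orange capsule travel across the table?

2.7

From (3.6, 1.0) to (6.3, 1.3), the orange capsule covered √(2.7² + 0.3²) ≈ 2.7 units.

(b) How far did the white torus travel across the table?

1.3

From (1.6, 2.8) to (2.8, 3.2), the white torus covered √(1.2² + 0.4²) ≈ 1.3 units.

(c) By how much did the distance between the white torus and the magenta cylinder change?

+1.3

Before: roughly 3.5 units apart; after: 4.8. That's 1.3 units further apart.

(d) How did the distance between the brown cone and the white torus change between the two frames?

-3.1

They were about 9.7 units apart before and 6.6 after — 3.1 units closer together.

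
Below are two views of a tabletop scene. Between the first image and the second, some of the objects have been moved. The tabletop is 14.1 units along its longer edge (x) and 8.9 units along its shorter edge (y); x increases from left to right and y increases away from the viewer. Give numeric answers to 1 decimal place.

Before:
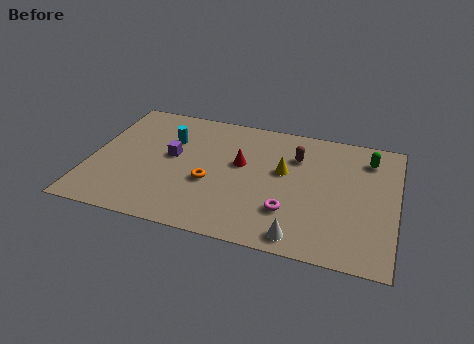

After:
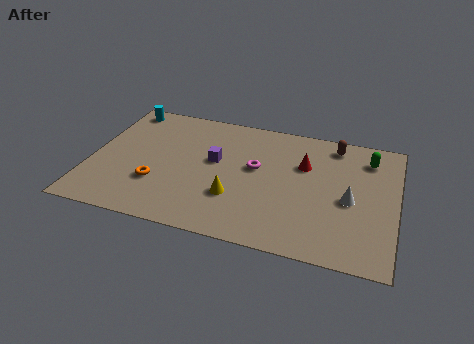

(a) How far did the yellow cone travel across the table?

3.2

The yellow cone was near (8.9, 5.2) before and (6.8, 2.8) after, so it travelled √(2.1² + 2.4²) ≈ 3.2 units.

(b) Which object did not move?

the green capsule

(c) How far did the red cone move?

3.0

The red cone was near (6.9, 5.2) before and (9.8, 5.9) after, so it travelled √(2.9² + 0.7²) ≈ 3.0 units.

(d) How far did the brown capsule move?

2.1

The brown capsule was near (9.4, 6.4) before and (11.1, 7.7) after, so it travelled √(1.7² + 1.3²) ≈ 2.1 units.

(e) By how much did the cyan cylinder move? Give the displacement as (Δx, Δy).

(-2.4, 1.8)

The cyan cylinder was at about (3.5, 6.1) and moved to about (1.1, 7.9).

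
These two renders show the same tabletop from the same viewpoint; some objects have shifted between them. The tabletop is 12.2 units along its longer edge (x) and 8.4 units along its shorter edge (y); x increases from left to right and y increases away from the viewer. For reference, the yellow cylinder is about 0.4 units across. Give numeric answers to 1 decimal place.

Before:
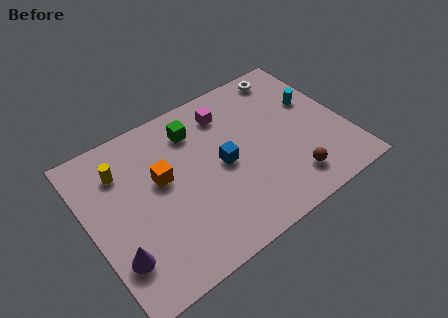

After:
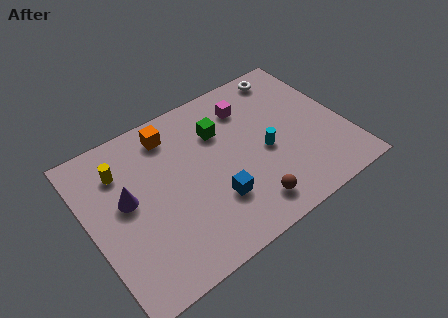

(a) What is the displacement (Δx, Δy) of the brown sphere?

(-2.1, -0.2)

From the two frames, the brown sphere sits at roughly (9.1, 1.6) before and (7.0, 1.4) after.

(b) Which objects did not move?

the yellow cylinder and the white torus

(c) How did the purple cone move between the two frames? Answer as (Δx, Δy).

(0.9, 2.5)

The purple cone was at about (0.9, 2.2) and moved to about (1.8, 4.7).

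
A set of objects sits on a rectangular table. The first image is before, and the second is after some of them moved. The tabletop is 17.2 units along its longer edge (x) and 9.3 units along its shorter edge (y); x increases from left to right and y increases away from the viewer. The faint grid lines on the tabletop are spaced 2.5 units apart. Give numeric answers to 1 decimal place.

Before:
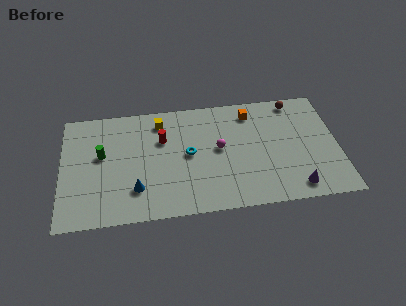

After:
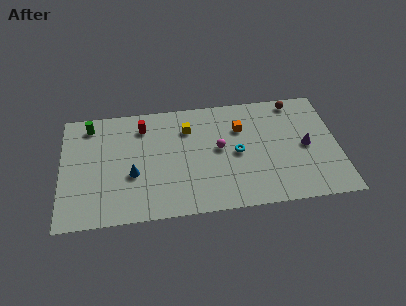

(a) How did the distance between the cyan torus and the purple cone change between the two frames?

-3.1

Before: roughly 7.4 units apart; after: 4.3. That's 3.1 units closer together.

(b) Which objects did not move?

the magenta sphere and the brown sphere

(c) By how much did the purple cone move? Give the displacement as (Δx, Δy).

(0.8, 3.2)

From the two frames, the purple cone sits at roughly (14.4, 1.3) before and (15.2, 4.5) after.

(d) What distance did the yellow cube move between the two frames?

1.9

The yellow cube was near (6.2, 7.7) before and (7.9, 6.9) after, so it travelled √(1.7² + 0.8²) ≈ 1.9 units.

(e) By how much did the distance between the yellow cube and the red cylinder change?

+1.3

Before: roughly 1.5 units apart; after: 2.8. That's 1.3 units further apart.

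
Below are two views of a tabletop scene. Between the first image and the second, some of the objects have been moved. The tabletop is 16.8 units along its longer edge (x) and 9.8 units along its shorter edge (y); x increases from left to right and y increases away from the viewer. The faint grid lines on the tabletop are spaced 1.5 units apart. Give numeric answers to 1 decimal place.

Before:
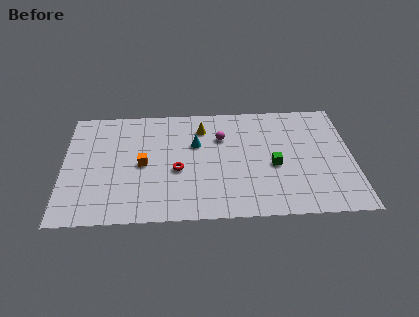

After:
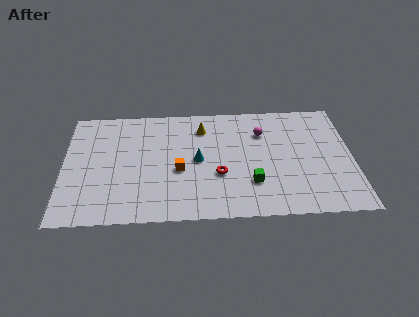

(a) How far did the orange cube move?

2.2

The orange cube was near (4.6, 4.7) before and (6.7, 4.1) after, so it travelled √(2.1² + 0.6²) ≈ 2.2 units.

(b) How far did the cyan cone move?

1.4

The cyan cone moved from about (7.7, 6.3) to (7.8, 4.9), a distance of √(0.1² + 1.4²) ≈ 1.4.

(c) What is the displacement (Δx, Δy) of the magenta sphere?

(2.4, 0.3)

The magenta sphere started near (9.2, 6.8) and ended near (11.6, 7.1).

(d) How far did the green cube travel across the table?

1.9

The green cube moved from about (12.2, 4.2) to (10.9, 2.8), a distance of √(1.3² + 1.4²) ≈ 1.9.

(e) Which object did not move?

the yellow cone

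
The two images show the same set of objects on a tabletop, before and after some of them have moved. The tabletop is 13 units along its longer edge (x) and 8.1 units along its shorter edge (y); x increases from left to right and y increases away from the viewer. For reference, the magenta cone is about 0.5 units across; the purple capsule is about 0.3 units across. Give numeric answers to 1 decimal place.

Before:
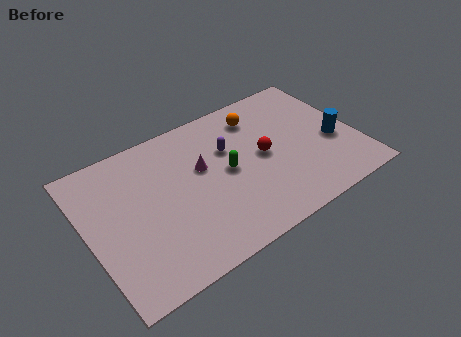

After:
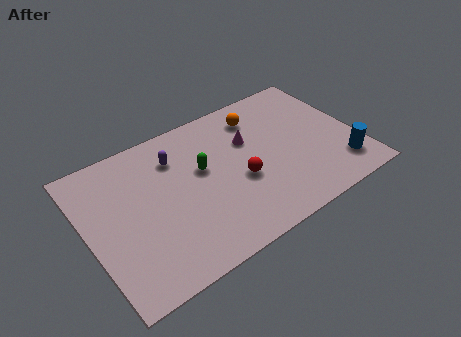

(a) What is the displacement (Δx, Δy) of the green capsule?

(-1.1, 0.7)

From the two frames, the green capsule sits at roughly (6.7, 4.1) before and (5.6, 4.8) after.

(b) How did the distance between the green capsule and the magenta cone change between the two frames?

+1.1

Before: roughly 1.4 units apart; after: 2.5. That's 1.1 units further apart.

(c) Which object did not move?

the orange sphere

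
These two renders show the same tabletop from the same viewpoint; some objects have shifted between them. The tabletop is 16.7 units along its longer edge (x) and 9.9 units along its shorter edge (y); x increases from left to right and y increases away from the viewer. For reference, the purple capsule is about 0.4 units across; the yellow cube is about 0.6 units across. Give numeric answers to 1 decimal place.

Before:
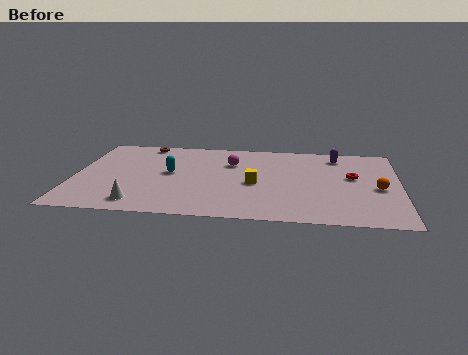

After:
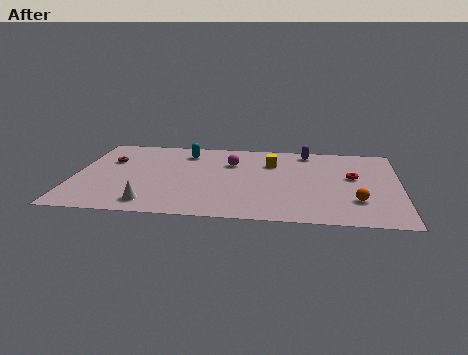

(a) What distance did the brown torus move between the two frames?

2.9

From (3.4, 8.9) to (1.7, 6.6), the brown torus covered √(1.7² + 2.3²) ≈ 2.9 units.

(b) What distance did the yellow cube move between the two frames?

2.8

The yellow cube was near (9.3, 4.4) before and (10.1, 7.1) after, so it travelled √(0.8² + 2.7²) ≈ 2.8 units.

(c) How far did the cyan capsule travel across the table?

2.8

From (4.9, 5.3) to (5.6, 8.0), the cyan capsule covered √(0.7² + 2.7²) ≈ 2.8 units.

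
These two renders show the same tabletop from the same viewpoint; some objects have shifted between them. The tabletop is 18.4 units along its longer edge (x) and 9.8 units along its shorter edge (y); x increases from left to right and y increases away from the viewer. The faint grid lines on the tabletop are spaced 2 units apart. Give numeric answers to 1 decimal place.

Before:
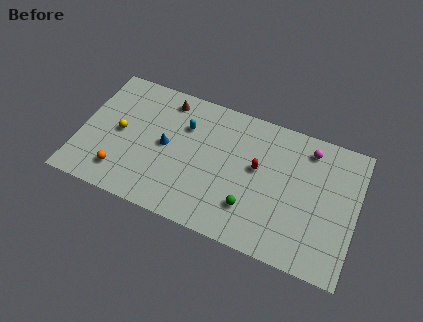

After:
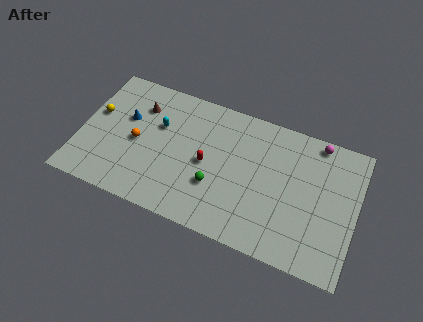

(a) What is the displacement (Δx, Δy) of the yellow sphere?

(-1.7, 0.9)

The yellow sphere started near (2.6, 4.9) and ended near (0.9, 5.8).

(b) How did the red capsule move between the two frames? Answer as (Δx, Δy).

(-3.3, -0.9)

The red capsule was at about (11.8, 5.6) and moved to about (8.5, 4.7).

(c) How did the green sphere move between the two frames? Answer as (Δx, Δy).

(-2.4, 0.7)

The green sphere was at about (11.6, 2.6) and moved to about (9.2, 3.3).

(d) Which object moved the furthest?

the red capsule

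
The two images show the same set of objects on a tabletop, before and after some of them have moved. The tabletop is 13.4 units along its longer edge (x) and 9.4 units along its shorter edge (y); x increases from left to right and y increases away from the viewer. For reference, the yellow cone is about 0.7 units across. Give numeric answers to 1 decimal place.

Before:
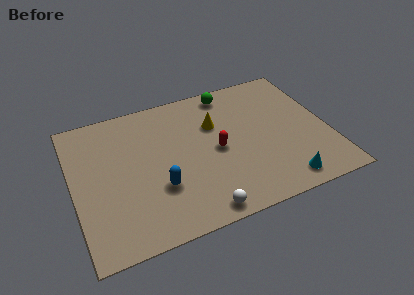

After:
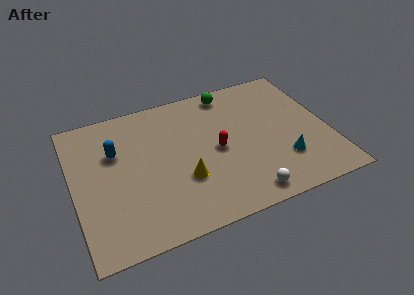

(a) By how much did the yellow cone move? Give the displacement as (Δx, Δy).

(-2.0, -3.1)

The yellow cone started near (7.6, 6.3) and ended near (5.6, 3.2).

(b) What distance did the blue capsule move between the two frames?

3.7

The blue capsule was near (4.3, 3.1) before and (2.3, 6.2) after, so it travelled √(2.0² + 3.1²) ≈ 3.7 units.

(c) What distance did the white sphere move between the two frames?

2.4

The white sphere moved from about (6.2, 0.9) to (8.6, 1.1), a distance of √(2.4² + 0.2²) ≈ 2.4.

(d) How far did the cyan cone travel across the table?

1.4

The cyan cone was near (10.6, 1.2) before and (10.8, 2.6) after, so it travelled √(0.2² + 1.4²) ≈ 1.4 units.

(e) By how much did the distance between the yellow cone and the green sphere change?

+3.7

The distance was about 2.2 in the first image and 5.9 in the second, so they moved 3.7 units further apart.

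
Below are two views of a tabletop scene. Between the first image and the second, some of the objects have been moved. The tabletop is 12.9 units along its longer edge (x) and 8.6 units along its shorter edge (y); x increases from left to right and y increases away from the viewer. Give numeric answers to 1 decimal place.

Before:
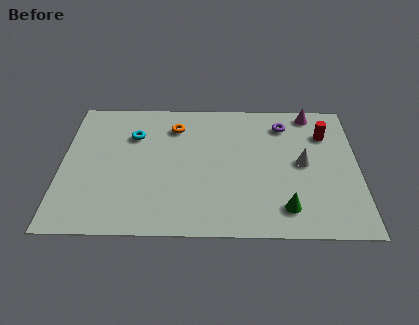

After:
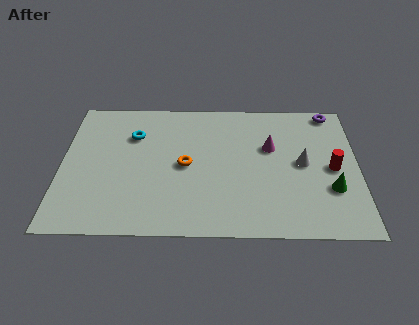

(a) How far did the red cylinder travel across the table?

2.2

The red cylinder was near (11.5, 6.3) before and (11.8, 4.1) after, so it travelled √(0.3² + 2.2²) ≈ 2.2 units.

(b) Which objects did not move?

the cyan torus and the white cone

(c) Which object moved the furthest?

the magenta cone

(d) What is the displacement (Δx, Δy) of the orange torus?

(0.5, -2.5)

The orange torus started near (4.9, 6.7) and ended near (5.4, 4.2).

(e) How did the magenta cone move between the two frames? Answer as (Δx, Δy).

(-1.8, -2.3)

From the two frames, the magenta cone sits at roughly (10.9, 7.7) before and (9.1, 5.4) after.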